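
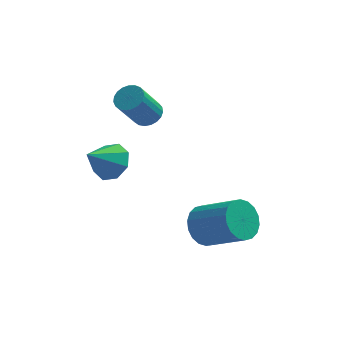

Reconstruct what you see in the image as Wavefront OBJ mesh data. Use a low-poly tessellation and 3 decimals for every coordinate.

v 2.912 -2.168 -2.239
v 3.284 -2.57 -3.027
v 4.78 -3.415 -1.889
v 4.408 -3.012 -1.101
v 3.484 -2.193 -3.009
v 4.98 -3.038 -1.872
v 3.571 -1.811 -2.839
v 5.066 -2.655 -1.702
v 3.527 -1.499 -2.55
v 5.022 -2.344 -1.413
v 3.361 -1.32 -2.2
v 4.857 -2.165 -1.062
v 3.107 -1.309 -1.857
v 4.602 -2.153 -0.719
v 2.814 -1.468 -1.589
v 4.309 -2.312 -0.452
v 2.54 -1.765 -1.451
v 4.036 -2.61 -0.313
v 2.34 -2.142 -1.468
v 3.836 -2.987 -0.331
v 2.254 -2.525 -1.638
v 3.749 -3.369 -0.501
v 2.298 -2.836 -1.927
v 3.793 -3.681 -0.79
v 2.463 -3.015 -2.278
v 3.959 -3.86 -1.14
v 2.718 -3.027 -2.621
v 4.213 -3.871 -1.483
v 3.011 -2.868 -2.888
v 4.506 -3.712 -1.751
v 0.512 1.871 1.408
v 0.952 2.224 1.788
v 0.248 1.482 3.292
v -0.192 1.129 2.912
v 0.732 2.401 1.772
v 0.028 1.659 3.277
v 0.475 2.487 1.694
v -0.23 1.745 3.199
v 0.223 2.466 1.566
v -0.481 1.724 3.071
v 0.022 2.342 1.41
v -0.683 1.6 2.915
v -0.094 2.137 1.255
v -0.799 1.395 2.76
v -0.106 1.886 1.125
v -0.811 1.144 2.63
v -0.011 1.632 1.045
v -0.715 0.89 2.55
v 0.175 1.42 1.027
v -0.53 0.678 2.532
v 0.419 1.285 1.075
v -0.286 0.543 2.58
v 0.679 1.252 1.18
v -0.025 0.51 2.685
v 0.911 1.326 1.325
v 0.206 0.584 2.83
v 1.073 1.494 1.484
v 0.368 0.752 2.989
v 1.139 1.728 1.63
v 0.434 0.985 3.135
v 1.096 1.986 1.737
v 0.391 1.243 3.242
v -0.7 -2.197 1.567
v -0.015 -2.199 2.151
v -1.56 -2.943 2.573
v -0.417 -1.644 2.219
v -0.985 -1.413 1.905
v -1.385 -1.64 1.393
v -1.384 -2.194 0.983
v -0.982 -2.749 0.915
v -0.415 -2.981 1.229
v -0.014 -2.753 1.741
f 2 1 5
f 2 5 3
f 3 5 6
f 3 6 4
f 5 1 7
f 5 7 6
f 6 7 8
f 6 8 4
f 7 1 9
f 7 9 8
f 8 9 10
f 8 10 4
f 9 1 11
f 9 11 10
f 10 11 12
f 10 12 4
f 11 1 13
f 11 13 12
f 12 13 14
f 12 14 4
f 13 1 15
f 13 15 14
f 14 15 16
f 14 16 4
f 15 1 17
f 15 17 16
f 16 17 18
f 16 18 4
f 17 1 19
f 17 19 18
f 18 19 20
f 18 20 4
f 19 1 21
f 19 21 20
f 20 21 22
f 20 22 4
f 21 1 23
f 21 23 22
f 22 23 24
f 22 24 4
f 23 1 25
f 23 25 24
f 24 25 26
f 24 26 4
f 25 1 27
f 25 27 26
f 26 27 28
f 26 28 4
f 27 1 29
f 27 29 28
f 28 29 30
f 28 30 4
f 29 1 2
f 29 2 30
f 30 2 3
f 30 3 4
f 32 31 35
f 32 35 33
f 33 35 36
f 33 36 34
f 35 31 37
f 35 37 36
f 36 37 38
f 36 38 34
f 37 31 39
f 37 39 38
f 38 39 40
f 38 40 34
f 39 31 41
f 39 41 40
f 40 41 42
f 40 42 34
f 41 31 43
f 41 43 42
f 42 43 44
f 42 44 34
f 43 31 45
f 43 45 44
f 44 45 46
f 44 46 34
f 45 31 47
f 45 47 46
f 46 47 48
f 46 48 34
f 47 31 49
f 47 49 48
f 48 49 50
f 48 50 34
f 49 31 51
f 49 51 50
f 50 51 52
f 50 52 34
f 51 31 53
f 51 53 52
f 52 53 54
f 52 54 34
f 53 31 55
f 53 55 54
f 54 55 56
f 54 56 34
f 55 31 57
f 55 57 56
f 56 57 58
f 56 58 34
f 57 31 59
f 57 59 58
f 58 59 60
f 58 60 34
f 59 31 61
f 59 61 60
f 60 61 62
f 60 62 34
f 61 31 32
f 61 32 62
f 62 32 33
f 62 33 34
f 64 63 66
f 64 66 65
f 66 63 67
f 66 67 65
f 67 63 68
f 67 68 65
f 68 63 69
f 68 69 65
f 69 63 70
f 69 70 65
f 70 63 71
f 70 71 65
f 71 63 72
f 71 72 65
f 72 63 64
f 72 64 65



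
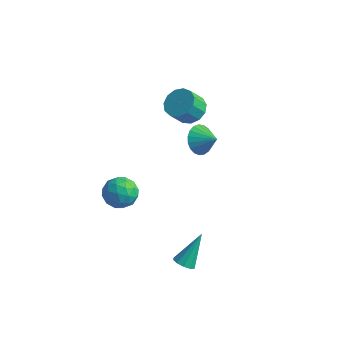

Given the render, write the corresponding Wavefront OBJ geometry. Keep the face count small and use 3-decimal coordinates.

v -2.494 0.261 -3.599
v -1.882 -0.349 -4.078
v -2.918 -0.931 -2.622
v -2.306 -1.541 -3.101
v -1.94 -0.808 -2.548
v -1.678 -0.071 -3.152
v -3.122 -1.209 -3.548
v -2.86 -0.472 -4.152
v -2.27 -1.258 -4.047
v -1.54 -1.01 -3.428
v -3.26 -0.27 -3.272
v -2.53 -0.022 -2.653
v -2.151 0.061 -3.925
v -2.649 -1.341 -2.775
v -2.434 -0.91 -2.45
v -2.074 -1.269 -2.732
v -2.031 0.224 -3.38
v -1.671 -0.135 -3.662
v -1.705 -0.405 -2.762
v -3.129 -1.145 -3.038
v -2.769 -1.504 -3.32
v -2.726 -0.011 -3.968
v -2.366 -0.37 -4.25
v -3.095 -0.875 -3.938
v -2.019 -0.832 -4.188
v -2.268 -1.533 -3.613
v -2.748 -1.337 -3.876
v -2.594 -0.904 -4.231
v -1.59 -0.687 -3.824
v -1.839 -1.387 -3.25
v -1.624 -0.957 -2.925
v -1.47 -0.523 -3.28
v -1.818 -1.221 -3.806
v -2.961 0.107 -3.45
v -3.21 -0.593 -2.876
v -3.33 -0.757 -3.42
v -3.176 -0.323 -3.775
v -2.532 0.253 -3.087
v -2.781 -0.448 -2.512
v -2.206 -0.376 -2.469
v -2.052 0.057 -2.824
v -2.982 -0.059 -2.894
v -1.161 3.783 0.681
v -0.293 3.759 0.915
v -0.57 3.073 1.873
v -1.439 3.097 1.639
v -0.492 4.163 1.147
v -0.769 3.477 2.105
v -0.904 4.447 1.231
v -1.181 3.761 2.189
v -1.397 4.52 1.141
v -1.674 3.834 2.098
v -1.816 4.359 0.904
v -2.093 3.673 1.862
v -2.027 4.015 0.597
v -2.304 3.329 1.555
v -1.963 3.597 0.316
v -2.24 2.912 1.274
v -1.645 3.239 0.152
v -1.922 2.553 1.109
v -1.173 3.053 0.155
v -1.45 2.367 1.113
v -0.697 3.099 0.326
v -0.975 2.413 1.283
v -0.369 3.362 0.609
v -0.646 2.676 1.567
v 3.293 -3.242 -3.429
v 3.558 -3.676 -3.13
v 3.507 -2.078 -1.931
v 3.815 -3.491 -3.311
v 3.872 -3.211 -3.537
v 3.708 -2.942 -3.722
v 3.386 -2.789 -3.795
v 3.028 -2.808 -3.729
v 2.771 -2.993 -3.548
v 2.714 -3.274 -3.322
v 2.877 -3.542 -3.137
v 3.2 -3.696 -3.064
v 1.672 0.42 2.438
v 2.044 0.869 1.792
v 2.628 0.44 3.002
v 1.914 1.133 2.002
v 1.743 1.274 2.288
v 1.559 1.267 2.6
v 1.395 1.114 2.883
v 1.279 0.841 3.09
v 1.231 0.495 3.184
v 1.259 0.136 3.149
v 1.358 -0.174 2.991
v 1.512 -0.381 2.738
v 1.694 -0.45 2.432
v 1.871 -0.368 2.128
v 2.015 -0.15 1.877
v 2.099 0.167 1.724
v 2.109 0.527 1.693
f 1 38 17
f 38 12 41
f 17 41 6
f 38 41 17
f 1 17 13
f 17 6 18
f 13 18 2
f 17 18 13
f 1 13 22
f 13 2 23
f 22 23 8
f 13 23 22
f 1 22 34
f 22 8 37
f 34 37 11
f 22 37 34
f 1 34 38
f 34 11 42
f 38 42 12
f 34 42 38
f 2 18 29
f 18 6 32
f 29 32 10
f 18 32 29
f 6 41 19
f 41 12 40
f 19 40 5
f 41 40 19
f 12 42 39
f 42 11 35
f 39 35 3
f 42 35 39
f 11 37 36
f 37 8 24
f 36 24 7
f 37 24 36
f 8 23 28
f 23 2 25
f 28 25 9
f 23 25 28
f 4 30 16
f 30 10 31
f 16 31 5
f 30 31 16
f 4 16 14
f 16 5 15
f 14 15 3
f 16 15 14
f 4 14 21
f 14 3 20
f 21 20 7
f 14 20 21
f 4 21 26
f 21 7 27
f 26 27 9
f 21 27 26
f 4 26 30
f 26 9 33
f 30 33 10
f 26 33 30
f 5 31 19
f 31 10 32
f 19 32 6
f 31 32 19
f 3 15 39
f 15 5 40
f 39 40 12
f 15 40 39
f 7 20 36
f 20 3 35
f 36 35 11
f 20 35 36
f 9 27 28
f 27 7 24
f 28 24 8
f 27 24 28
f 10 33 29
f 33 9 25
f 29 25 2
f 33 25 29
f 44 43 47
f 44 47 45
f 45 47 48
f 45 48 46
f 47 43 49
f 47 49 48
f 48 49 50
f 48 50 46
f 49 43 51
f 49 51 50
f 50 51 52
f 50 52 46
f 51 43 53
f 51 53 52
f 52 53 54
f 52 54 46
f 53 43 55
f 53 55 54
f 54 55 56
f 54 56 46
f 55 43 57
f 55 57 56
f 56 57 58
f 56 58 46
f 57 43 59
f 57 59 58
f 58 59 60
f 58 60 46
f 59 43 61
f 59 61 60
f 60 61 62
f 60 62 46
f 61 43 63
f 61 63 62
f 62 63 64
f 62 64 46
f 63 43 65
f 63 65 64
f 64 65 66
f 64 66 46
f 65 43 44
f 65 44 66
f 66 44 45
f 66 45 46
f 68 67 70
f 68 70 69
f 70 67 71
f 70 71 69
f 71 67 72
f 71 72 69
f 72 67 73
f 72 73 69
f 73 67 74
f 73 74 69
f 74 67 75
f 74 75 69
f 75 67 76
f 75 76 69
f 76 67 77
f 76 77 69
f 77 67 78
f 77 78 69
f 78 67 68
f 78 68 69
f 80 79 82
f 80 82 81
f 82 79 83
f 82 83 81
f 83 79 84
f 83 84 81
f 84 79 85
f 84 85 81
f 85 79 86
f 85 86 81
f 86 79 87
f 86 87 81
f 87 79 88
f 87 88 81
f 88 79 89
f 88 89 81
f 89 79 90
f 89 90 81
f 90 79 91
f 90 91 81
f 91 79 92
f 91 92 81
f 92 79 93
f 92 93 81
f 93 79 94
f 93 94 81
f 94 79 95
f 94 95 81
f 95 79 80
f 95 80 81



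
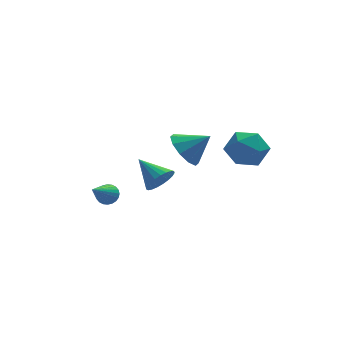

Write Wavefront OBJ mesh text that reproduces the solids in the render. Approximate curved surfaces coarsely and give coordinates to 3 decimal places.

v 0.998 -0.424 -0.588
v 1.623 0.004 -1.286
v 2.122 -0.636 0.288
v 1.412 0.466 -0.902
v 1.042 0.588 -0.399
v 0.656 0.323 0.033
v 0.4 -0.226 0.227
v 0.373 -0.851 0.111
v 0.585 -1.313 -0.273
v 0.954 -1.435 -0.777
v 1.341 -1.171 -1.208
v 1.596 -0.622 -1.403
v 2.312 -2.285 0.41
v 2.998 -1.521 0.065
v 3.662 -3.359 0.715
v 4.348 -2.595 0.37
v 3.81 -2.46 1.301
v 2.976 -1.796 1.112
v 3.684 -3.084 -0.332
v 2.85 -2.42 -0.521
v 3.846 -2.015 -0.394
v 3.924 -1.629 0.616
v 2.736 -3.251 0.164
v 2.814 -2.865 1.174
v -2.208 1.258 -4.145
v -1.802 1.357 -3.743
v -3.112 0.042 -2.935
v -1.953 1.518 -3.694
v -2.142 1.64 -3.713
v -2.342 1.703 -3.798
v -2.521 1.699 -3.936
v -2.653 1.628 -4.106
v -2.717 1.501 -4.282
v -2.703 1.337 -4.437
v -2.614 1.16 -4.547
v -2.463 0.999 -4.597
v -2.274 0.877 -4.577
v -2.074 0.814 -4.492
v -1.895 0.818 -4.354
v -1.763 0.889 -4.185
v -1.699 1.016 -4.009
v -1.713 1.18 -3.854
v 0.26 1.308 -3.567
v 0.981 1.625 -3.339
v -0.52 2.512 -2.773
v 0.925 1.784 -3.635
v 0.753 1.86 -3.92
v 0.496 1.842 -4.144
v 0.199 1.73 -4.268
v -0.088 1.546 -4.27
v -0.315 1.321 -4.152
v -0.442 1.093 -3.932
v -0.448 0.903 -3.649
v -0.331 0.783 -3.352
v -0.112 0.753 -3.093
v 0.171 0.82 -2.915
v 0.47 0.97 -2.85
v 0.732 1.18 -2.909
v 0.913 1.411 -3.082
f 2 1 4
f 2 4 3
f 4 1 5
f 4 5 3
f 5 1 6
f 5 6 3
f 6 1 7
f 6 7 3
f 7 1 8
f 7 8 3
f 8 1 9
f 8 9 3
f 9 1 10
f 9 10 3
f 10 1 11
f 10 11 3
f 11 1 12
f 11 12 3
f 12 1 2
f 12 2 3
f 13 24 18
f 13 18 14
f 13 14 20
f 13 20 23
f 13 23 24
f 14 18 22
f 18 24 17
f 24 23 15
f 23 20 19
f 20 14 21
f 16 22 17
f 16 17 15
f 16 15 19
f 16 19 21
f 16 21 22
f 17 22 18
f 15 17 24
f 19 15 23
f 21 19 20
f 22 21 14
f 26 25 28
f 26 28 27
f 28 25 29
f 28 29 27
f 29 25 30
f 29 30 27
f 30 25 31
f 30 31 27
f 31 25 32
f 31 32 27
f 32 25 33
f 32 33 27
f 33 25 34
f 33 34 27
f 34 25 35
f 34 35 27
f 35 25 36
f 35 36 27
f 36 25 37
f 36 37 27
f 37 25 38
f 37 38 27
f 38 25 39
f 38 39 27
f 39 25 40
f 39 40 27
f 40 25 41
f 40 41 27
f 41 25 42
f 41 42 27
f 42 25 26
f 42 26 27
f 44 43 46
f 44 46 45
f 46 43 47
f 46 47 45
f 47 43 48
f 47 48 45
f 48 43 49
f 48 49 45
f 49 43 50
f 49 50 45
f 50 43 51
f 50 51 45
f 51 43 52
f 51 52 45
f 52 43 53
f 52 53 45
f 53 43 54
f 53 54 45
f 54 43 55
f 54 55 45
f 55 43 56
f 55 56 45
f 56 43 57
f 56 57 45
f 57 43 58
f 57 58 45
f 58 43 59
f 58 59 45
f 59 43 44
f 59 44 45



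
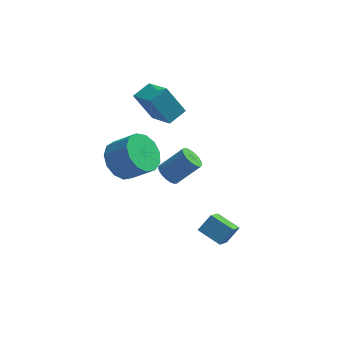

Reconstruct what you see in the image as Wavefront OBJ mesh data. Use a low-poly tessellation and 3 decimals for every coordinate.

v -2.592 -2.072 2.697
v -1.89 -1.951 1.925
v -0.846 -2.228 2.832
v -1.548 -2.348 3.603
v -1.961 -1.418 2.17
v -0.918 -1.694 3.077
v -2.233 -1.092 2.582
v -1.19 -1.368 3.489
v -2.619 -1.077 3.031
v -1.575 -1.353 3.938
v -2.996 -1.378 3.373
v -1.952 -1.654 4.28
v -3.245 -1.899 3.5
v -2.201 -2.176 4.407
v -3.286 -2.476 3.373
v -2.243 -2.752 4.28
v -3.107 -2.924 3.03
v -2.064 -3.2 3.937
v -2.765 -3.101 2.582
v -1.721 -3.377 3.489
v -2.367 -2.952 2.17
v -1.323 -3.228 3.077
v -2.041 -2.523 1.925
v -0.997 -2.8 2.832
v -2.527 1.777 3.994
v -1.599 0.625 4.654
v -1.879 2.498 4.343
v -0.951 1.346 5.002
v -1.649 1.674 2.578
v -0.721 0.522 3.237
v -1.001 2.395 2.926
v -0.073 1.243 3.586
v -0.379 -3.354 3.079
v 0.026 -3.665 2.764
v 1.044 -3.376 3.785
v 0.639 -3.066 4.101
v 0.054 -3.435 2.671
v 1.071 -3.146 3.692
v 0.006 -3.191 2.649
v 1.024 -2.902 3.671
v -0.107 -2.975 2.702
v 0.91 -2.686 3.723
v -0.268 -2.825 2.82
v 0.749 -2.536 3.841
v -0.448 -2.766 2.982
v 0.569 -2.478 4.003
v -0.616 -2.81 3.162
v 0.401 -2.521 4.183
v -0.743 -2.947 3.327
v 0.274 -2.658 4.348
v -0.807 -3.155 3.449
v 0.211 -2.866 4.471
v -0.797 -3.397 3.508
v 0.221 -3.108 4.529
v -0.714 -3.632 3.492
v 0.303 -3.343 4.513
v -0.574 -3.819 3.405
v 0.444 -3.53 4.426
v -0.4 -3.926 3.262
v 0.618 -3.637 4.283
v -0.222 -3.934 3.087
v 0.795 -3.645 4.108
v -0.071 -3.841 2.911
v 0.946 -3.552 3.932
v 2.143 -2.324 -2.506
v 1.952 -3.858 -1.191
v 1.118 -1.812 -2.057
v 0.928 -3.346 -0.742
v 2.672 -1.834 -1.858
v 2.482 -3.368 -0.543
v 1.648 -1.322 -1.409
v 1.457 -2.856 -0.094
f 2 1 5
f 2 5 3
f 3 5 6
f 3 6 4
f 5 1 7
f 5 7 6
f 6 7 8
f 6 8 4
f 7 1 9
f 7 9 8
f 8 9 10
f 8 10 4
f 9 1 11
f 9 11 10
f 10 11 12
f 10 12 4
f 11 1 13
f 11 13 12
f 12 13 14
f 12 14 4
f 13 1 15
f 13 15 14
f 14 15 16
f 14 16 4
f 15 1 17
f 15 17 16
f 16 17 18
f 16 18 4
f 17 1 19
f 17 19 18
f 18 19 20
f 18 20 4
f 19 1 21
f 19 21 20
f 20 21 22
f 20 22 4
f 21 1 23
f 21 23 22
f 22 23 24
f 22 24 4
f 23 1 2
f 23 2 24
f 24 2 3
f 24 3 4
f 26 28 25
f 29 26 25
f 25 28 27
f 27 29 25
f 26 32 28
f 30 26 29
f 30 32 26
f 28 32 27
f 31 29 27
f 27 32 31
f 31 30 29
f 32 30 31
f 34 33 37
f 34 37 35
f 35 37 38
f 35 38 36
f 37 33 39
f 37 39 38
f 38 39 40
f 38 40 36
f 39 33 41
f 39 41 40
f 40 41 42
f 40 42 36
f 41 33 43
f 41 43 42
f 42 43 44
f 42 44 36
f 43 33 45
f 43 45 44
f 44 45 46
f 44 46 36
f 45 33 47
f 45 47 46
f 46 47 48
f 46 48 36
f 47 33 49
f 47 49 48
f 48 49 50
f 48 50 36
f 49 33 51
f 49 51 50
f 50 51 52
f 50 52 36
f 51 33 53
f 51 53 52
f 52 53 54
f 52 54 36
f 53 33 55
f 53 55 54
f 54 55 56
f 54 56 36
f 55 33 57
f 55 57 56
f 56 57 58
f 56 58 36
f 57 33 59
f 57 59 58
f 58 59 60
f 58 60 36
f 59 33 61
f 59 61 60
f 60 61 62
f 60 62 36
f 61 33 63
f 61 63 62
f 62 63 64
f 62 64 36
f 63 33 34
f 63 34 64
f 64 34 35
f 64 35 36
f 66 68 65
f 69 66 65
f 65 68 67
f 67 69 65
f 66 72 68
f 70 66 69
f 70 72 66
f 68 72 67
f 71 69 67
f 67 72 71
f 71 70 69
f 72 70 71



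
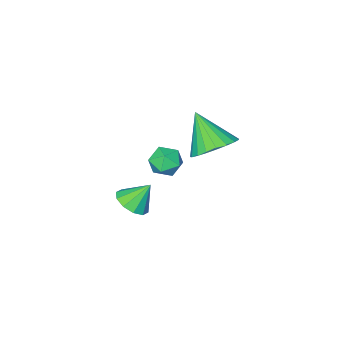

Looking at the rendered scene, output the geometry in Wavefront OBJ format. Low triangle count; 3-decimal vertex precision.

v 1.692 -0.718 -0.113
v 2.247 -0.712 0.417
v 1.113 -1.628 0.503
v 1.668 -1.622 1.033
v 1.185 -1.029 0.977
v 1.542 -0.466 0.597
v 1.818 -1.874 0.323
v 2.175 -1.311 -0.057
v 2.325 -1.427 0.686
v 1.934 -0.904 1.091
v 1.426 -1.436 -0.171
v 1.035 -0.913 0.234
v 0.678 0.599 1.915
v 1.46 1.098 2.337
v 0.702 -0.599 3.285
v 1.127 1.292 2.513
v 0.715 1.367 2.586
v 0.297 1.308 2.542
v -0.055 1.127 2.39
v -0.28 0.854 2.156
v -0.34 0.538 1.88
v -0.224 0.232 1.61
v 0.048 -0.011 1.393
v 0.429 -0.148 1.266
v 0.853 -0.156 1.252
v 1.246 -0.033 1.352
v 1.541 0.198 1.549
v 1.687 0.5 1.81
v 1.659 0.818 2.089
v 2.271 -2.612 -2.744
v 2.649 -3.175 -2.301
v 1.629 -2.248 -1.736
v 2.92 -2.754 -2.28
v 2.943 -2.279 -2.437
v 2.709 -1.931 -2.711
v 2.308 -1.843 -2.998
v 1.893 -2.049 -3.188
v 1.623 -2.469 -3.209
v 1.6 -2.944 -3.052
v 1.833 -3.292 -2.778
v 2.234 -3.38 -2.491
f 1 12 6
f 1 6 2
f 1 2 8
f 1 8 11
f 1 11 12
f 2 6 10
f 6 12 5
f 12 11 3
f 11 8 7
f 8 2 9
f 4 10 5
f 4 5 3
f 4 3 7
f 4 7 9
f 4 9 10
f 5 10 6
f 3 5 12
f 7 3 11
f 9 7 8
f 10 9 2
f 14 13 16
f 14 16 15
f 16 13 17
f 16 17 15
f 17 13 18
f 17 18 15
f 18 13 19
f 18 19 15
f 19 13 20
f 19 20 15
f 20 13 21
f 20 21 15
f 21 13 22
f 21 22 15
f 22 13 23
f 22 23 15
f 23 13 24
f 23 24 15
f 24 13 25
f 24 25 15
f 25 13 26
f 25 26 15
f 26 13 27
f 26 27 15
f 27 13 28
f 27 28 15
f 28 13 29
f 28 29 15
f 29 13 14
f 29 14 15
f 31 30 33
f 31 33 32
f 33 30 34
f 33 34 32
f 34 30 35
f 34 35 32
f 35 30 36
f 35 36 32
f 36 30 37
f 36 37 32
f 37 30 38
f 37 38 32
f 38 30 39
f 38 39 32
f 39 30 40
f 39 40 32
f 40 30 41
f 40 41 32
f 41 30 31
f 41 31 32



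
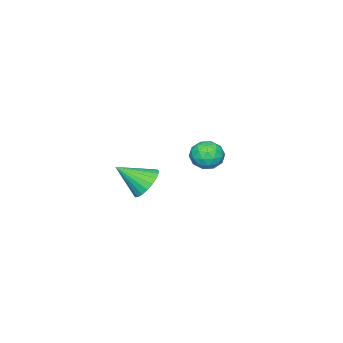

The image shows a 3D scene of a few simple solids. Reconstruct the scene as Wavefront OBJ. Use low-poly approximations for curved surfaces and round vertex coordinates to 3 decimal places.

v 2.3 -0.588 1.432
v 3.019 -0.277 1.268
v 2.94 -1.592 2.328
v 2.926 -0.1 1.533
v 2.725 -0.006 1.781
v 2.45 -0.014 1.969
v 2.15 -0.12 2.063
v 1.875 -0.308 2.049
v 1.674 -0.544 1.928
v 1.582 -0.787 1.721
v 1.613 -0.996 1.464
v 1.764 -1.135 1.202
v 2.007 -1.179 0.979
v 2.301 -1.12 0.835
v 2.595 -0.97 0.794
v 2.838 -0.754 0.863
v 2.988 -0.509 1.031
v -3.476 -0.793 0.025
v -2.744 -0.545 0.186
v -3.216 -1.915 0.574
v -2.484 -1.667 0.735
v -3.1 -1.349 1.111
v -3.261 -0.655 0.771
v -2.699 -1.805 -0.011
v -2.86 -1.111 -0.351
v -2.265 -1.17 0.163
v -2.512 -0.888 0.857
v -3.448 -1.572 -0.097
v -3.695 -1.29 0.597
v -3.133 -0.57 0.057
v -2.827 -1.89 0.703
v -3.189 -1.702 0.924
v -2.759 -1.557 1.018
v -3.436 -0.635 0.402
v -3.007 -0.489 0.496
v -3.216 -0.962 1.04
v -2.953 -1.971 0.264
v -2.524 -1.825 0.358
v -3.201 -0.903 -0.258
v -2.771 -0.758 -0.164
v -2.744 -1.498 -0.28
v -2.421 -0.792 0.138
v -2.268 -1.452 0.461
v -2.394 -1.533 0.022
v -2.489 -1.125 -0.177
v -2.567 -0.627 0.546
v -2.414 -1.286 0.869
v -2.776 -1.099 1.09
v -2.87 -0.691 0.89
v -2.285 -0.994 0.533
v -3.546 -1.174 -0.109
v -3.393 -1.833 0.214
v -3.09 -1.769 -0.13
v -3.184 -1.361 -0.33
v -3.692 -1.008 0.299
v -3.539 -1.668 0.622
v -3.471 -1.335 0.937
v -3.566 -0.927 0.738
v -3.675 -1.466 0.227
f 2 1 4
f 2 4 3
f 4 1 5
f 4 5 3
f 5 1 6
f 5 6 3
f 6 1 7
f 6 7 3
f 7 1 8
f 7 8 3
f 8 1 9
f 8 9 3
f 9 1 10
f 9 10 3
f 10 1 11
f 10 11 3
f 11 1 12
f 11 12 3
f 12 1 13
f 12 13 3
f 13 1 14
f 13 14 3
f 14 1 15
f 14 15 3
f 15 1 16
f 15 16 3
f 16 1 17
f 16 17 3
f 17 1 2
f 17 2 3
f 18 55 34
f 55 29 58
f 34 58 23
f 55 58 34
f 18 34 30
f 34 23 35
f 30 35 19
f 34 35 30
f 18 30 39
f 30 19 40
f 39 40 25
f 30 40 39
f 18 39 51
f 39 25 54
f 51 54 28
f 39 54 51
f 18 51 55
f 51 28 59
f 55 59 29
f 51 59 55
f 19 35 46
f 35 23 49
f 46 49 27
f 35 49 46
f 23 58 36
f 58 29 57
f 36 57 22
f 58 57 36
f 29 59 56
f 59 28 52
f 56 52 20
f 59 52 56
f 28 54 53
f 54 25 41
f 53 41 24
f 54 41 53
f 25 40 45
f 40 19 42
f 45 42 26
f 40 42 45
f 21 47 33
f 47 27 48
f 33 48 22
f 47 48 33
f 21 33 31
f 33 22 32
f 31 32 20
f 33 32 31
f 21 31 38
f 31 20 37
f 38 37 24
f 31 37 38
f 21 38 43
f 38 24 44
f 43 44 26
f 38 44 43
f 21 43 47
f 43 26 50
f 47 50 27
f 43 50 47
f 22 48 36
f 48 27 49
f 36 49 23
f 48 49 36
f 20 32 56
f 32 22 57
f 56 57 29
f 32 57 56
f 24 37 53
f 37 20 52
f 53 52 28
f 37 52 53
f 26 44 45
f 44 24 41
f 45 41 25
f 44 41 45
f 27 50 46
f 50 26 42
f 46 42 19
f 50 42 46



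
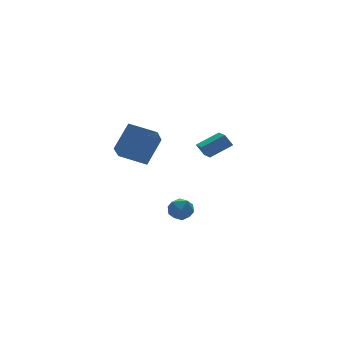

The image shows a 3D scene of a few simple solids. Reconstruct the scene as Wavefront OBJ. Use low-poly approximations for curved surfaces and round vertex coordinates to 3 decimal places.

v 0.266 2.039 -2.225
v 1.028 2.497 -2.327
v 0.532 1.323 -3.453
v 1.294 1.781 -3.555
v 1.217 1.181 -2.897
v 1.053 1.623 -2.138
v 0.507 2.197 -3.642
v 0.343 2.639 -2.883
v 1.176 2.594 -3.203
v 1.615 1.966 -2.742
v -0.055 1.854 -3.038
v 0.384 1.226 -2.577
v 2.737 2.898 1.249
v 4.16 2.685 2.014
v 3.142 4.225 0.863
v 4.566 4.012 1.628
v 3.094 2.568 0.492
v 4.518 2.355 1.257
v 3.5 3.895 0.106
v 4.923 3.682 0.871
v -3.659 1.059 2.726
v -4.493 0.01 3.867
v -2.44 1.625 4.139
v -3.274 0.576 5.28
v -2.586 -0.236 2.32
v -3.42 -1.285 3.461
v -1.367 0.33 3.733
v -2.201 -0.719 4.874
f 1 12 6
f 1 6 2
f 1 2 8
f 1 8 11
f 1 11 12
f 2 6 10
f 6 12 5
f 12 11 3
f 11 8 7
f 8 2 9
f 4 10 5
f 4 5 3
f 4 3 7
f 4 7 9
f 4 9 10
f 5 10 6
f 3 5 12
f 7 3 11
f 9 7 8
f 10 9 2
f 14 16 13
f 17 14 13
f 13 16 15
f 15 17 13
f 14 20 16
f 18 14 17
f 18 20 14
f 16 20 15
f 19 17 15
f 15 20 19
f 19 18 17
f 20 18 19
f 22 24 21
f 25 22 21
f 21 24 23
f 23 25 21
f 22 28 24
f 26 22 25
f 26 28 22
f 24 28 23
f 27 25 23
f 23 28 27
f 27 26 25
f 28 26 27



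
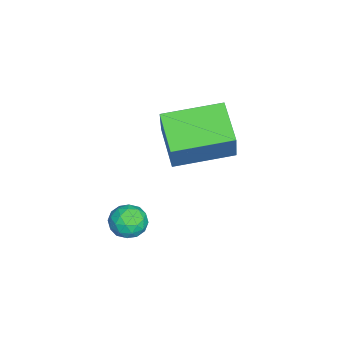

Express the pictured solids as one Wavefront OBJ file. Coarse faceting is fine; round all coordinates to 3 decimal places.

v 2.137 -3.678 -0.669
v 2.496 -3.109 -0.677
v 2.904 -4.171 -1.263
v 3.263 -3.602 -1.271
v 3.191 -3.947 -0.698
v 2.717 -3.642 -0.33
v 2.683 -3.638 -1.61
v 2.209 -3.333 -1.242
v 2.834 -3.084 -1.258
v 3.148 -3.275 -0.695
v 2.252 -4.005 -1.245
v 2.566 -4.196 -0.682
v 2.249 -3.35 -0.62
v 3.151 -3.93 -1.32
v 3.109 -4.132 -0.982
v 3.32 -3.798 -0.987
v 2.379 -3.663 -0.417
v 2.59 -3.329 -0.422
v 2.999 -3.821 -0.434
v 2.81 -3.951 -1.518
v 3.021 -3.617 -1.523
v 2.08 -3.482 -0.953
v 2.291 -3.148 -0.958
v 2.401 -3.459 -1.506
v 2.659 -3.001 -0.967
v 3.11 -3.291 -1.317
v 2.768 -3.312 -1.516
v 2.49 -3.133 -1.299
v 2.844 -3.113 -0.636
v 3.294 -3.403 -0.985
v 3.252 -3.606 -0.648
v 2.974 -3.427 -0.432
v 3.042 -3.099 -0.978
v 2.106 -3.877 -0.955
v 2.556 -4.167 -1.304
v 2.426 -3.853 -1.508
v 2.148 -3.674 -1.292
v 2.29 -3.989 -0.623
v 2.741 -4.279 -0.973
v 2.91 -4.147 -0.641
v 2.632 -3.968 -0.424
v 2.358 -4.181 -0.962
v -1.314 -3.248 0.237
v -0.672 -3.188 1.57
v -2.031 -1.248 0.493
v -1.39 -1.188 1.825
v 0.05 -2.672 -0.445
v 0.691 -2.612 0.887
v -0.668 -0.672 -0.19
v -0.026 -0.612 1.143
f 1 38 17
f 38 12 41
f 17 41 6
f 38 41 17
f 1 17 13
f 17 6 18
f 13 18 2
f 17 18 13
f 1 13 22
f 13 2 23
f 22 23 8
f 13 23 22
f 1 22 34
f 22 8 37
f 34 37 11
f 22 37 34
f 1 34 38
f 34 11 42
f 38 42 12
f 34 42 38
f 2 18 29
f 18 6 32
f 29 32 10
f 18 32 29
f 6 41 19
f 41 12 40
f 19 40 5
f 41 40 19
f 12 42 39
f 42 11 35
f 39 35 3
f 42 35 39
f 11 37 36
f 37 8 24
f 36 24 7
f 37 24 36
f 8 23 28
f 23 2 25
f 28 25 9
f 23 25 28
f 4 30 16
f 30 10 31
f 16 31 5
f 30 31 16
f 4 16 14
f 16 5 15
f 14 15 3
f 16 15 14
f 4 14 21
f 14 3 20
f 21 20 7
f 14 20 21
f 4 21 26
f 21 7 27
f 26 27 9
f 21 27 26
f 4 26 30
f 26 9 33
f 30 33 10
f 26 33 30
f 5 31 19
f 31 10 32
f 19 32 6
f 31 32 19
f 3 15 39
f 15 5 40
f 39 40 12
f 15 40 39
f 7 20 36
f 20 3 35
f 36 35 11
f 20 35 36
f 9 27 28
f 27 7 24
f 28 24 8
f 27 24 28
f 10 33 29
f 33 9 25
f 29 25 2
f 33 25 29
f 44 46 43
f 47 44 43
f 43 46 45
f 45 47 43
f 44 50 46
f 48 44 47
f 48 50 44
f 46 50 45
f 49 47 45
f 45 50 49
f 49 48 47
f 50 48 49



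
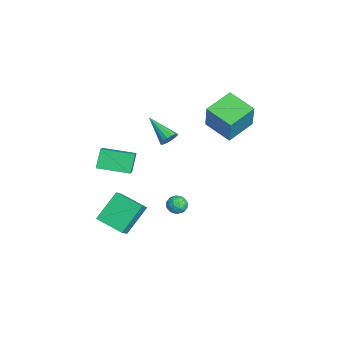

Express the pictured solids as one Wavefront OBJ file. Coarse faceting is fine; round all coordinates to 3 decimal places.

v 0.266 -3.796 -2.647
v 1.08 -4.167 -1.847
v -0.568 -2.592 -1.241
v 0.245 -2.963 -0.441
v 1.315 -2.517 -3.119
v 2.128 -2.888 -2.319
v 0.48 -1.313 -1.713
v 1.294 -1.684 -0.913
v -2.799 2.394 2.461
v -2.036 2.327 4.287
v -3.846 3.863 2.953
v -3.083 3.796 4.779
v -1.457 3.524 1.941
v -0.694 3.457 3.767
v -2.504 4.993 2.433
v -1.741 4.926 4.259
v 1.957 0.258 -0.372
v 2.376 0.655 -0.117
v 2.484 -0.535 -0.003
v 2.903 -0.138 0.252
v 2.316 -0.169 0.483
v 1.991 0.321 0.255
v 2.869 -0.201 -0.375
v 2.544 0.289 -0.603
v 2.94 0.371 -0.119
v 2.598 0.391 0.411
v 2.262 -0.271 -0.531
v 1.92 -0.251 -0.001
v 2.121 0.526 -0.277
v 2.739 -0.406 0.157
v 2.395 -0.424 0.293
v 2.641 -0.191 0.442
v 1.894 0.33 -0.058
v 2.141 0.563 0.092
v 2.105 0.079 0.444
v 2.719 -0.443 -0.212
v 2.966 -0.21 -0.062
v 2.219 0.311 -0.562
v 2.465 0.544 -0.413
v 2.755 0.041 -0.564
v 2.698 0.592 -0.128
v 3.007 0.126 0.089
v 2.988 0.089 -0.28
v 2.796 0.377 -0.414
v 2.497 0.604 0.184
v 2.807 0.138 0.4
v 2.462 0.12 0.536
v 2.271 0.408 0.402
v 2.829 0.437 0.182
v 2.053 -0.018 -0.52
v 2.363 -0.484 -0.304
v 2.589 -0.288 -0.522
v 2.398 0 -0.656
v 1.853 -0.006 -0.209
v 2.162 -0.472 0.008
v 2.064 -0.257 0.294
v 1.872 0.031 0.16
v 2.031 -0.317 -0.302
v -0.494 0.055 3.113
v -0.1 -0.105 3.507
v -1.806 -0.875 4.047
v -0.211 0.155 3.609
v -0.398 0.388 3.578
v -0.611 0.531 3.423
v -0.792 0.547 3.184
v -0.894 0.431 2.926
v -0.888 0.215 2.718
v -0.777 -0.045 2.616
v -0.59 -0.278 2.647
v -0.377 -0.421 2.803
v -0.195 -0.437 3.042
v -0.094 -0.321 3.3
v -3.75 -3.285 0.323
v -2.152 -3.549 1.445
v -3.251 -1.431 0.048
v -1.653 -1.695 1.17
v -3.067 -3.625 -0.73
v -1.469 -3.889 0.392
v -2.568 -1.771 -1.005
v -0.97 -2.035 0.117
f 2 4 1
f 5 2 1
f 1 4 3
f 3 5 1
f 2 8 4
f 6 2 5
f 6 8 2
f 4 8 3
f 7 5 3
f 3 8 7
f 7 6 5
f 8 6 7
f 10 12 9
f 13 10 9
f 9 12 11
f 11 13 9
f 10 16 12
f 14 10 13
f 14 16 10
f 12 16 11
f 15 13 11
f 11 16 15
f 15 14 13
f 16 14 15
f 17 54 33
f 54 28 57
f 33 57 22
f 54 57 33
f 17 33 29
f 33 22 34
f 29 34 18
f 33 34 29
f 17 29 38
f 29 18 39
f 38 39 24
f 29 39 38
f 17 38 50
f 38 24 53
f 50 53 27
f 38 53 50
f 17 50 54
f 50 27 58
f 54 58 28
f 50 58 54
f 18 34 45
f 34 22 48
f 45 48 26
f 34 48 45
f 22 57 35
f 57 28 56
f 35 56 21
f 57 56 35
f 28 58 55
f 58 27 51
f 55 51 19
f 58 51 55
f 27 53 52
f 53 24 40
f 52 40 23
f 53 40 52
f 24 39 44
f 39 18 41
f 44 41 25
f 39 41 44
f 20 46 32
f 46 26 47
f 32 47 21
f 46 47 32
f 20 32 30
f 32 21 31
f 30 31 19
f 32 31 30
f 20 30 37
f 30 19 36
f 37 36 23
f 30 36 37
f 20 37 42
f 37 23 43
f 42 43 25
f 37 43 42
f 20 42 46
f 42 25 49
f 46 49 26
f 42 49 46
f 21 47 35
f 47 26 48
f 35 48 22
f 47 48 35
f 19 31 55
f 31 21 56
f 55 56 28
f 31 56 55
f 23 36 52
f 36 19 51
f 52 51 27
f 36 51 52
f 25 43 44
f 43 23 40
f 44 40 24
f 43 40 44
f 26 49 45
f 49 25 41
f 45 41 18
f 49 41 45
f 60 59 62
f 60 62 61
f 62 59 63
f 62 63 61
f 63 59 64
f 63 64 61
f 64 59 65
f 64 65 61
f 65 59 66
f 65 66 61
f 66 59 67
f 66 67 61
f 67 59 68
f 67 68 61
f 68 59 69
f 68 69 61
f 69 59 70
f 69 70 61
f 70 59 71
f 70 71 61
f 71 59 72
f 71 72 61
f 72 59 60
f 72 60 61
f 74 76 73
f 77 74 73
f 73 76 75
f 75 77 73
f 74 80 76
f 78 74 77
f 78 80 74
f 76 80 75
f 79 77 75
f 75 80 79
f 79 78 77
f 80 78 79



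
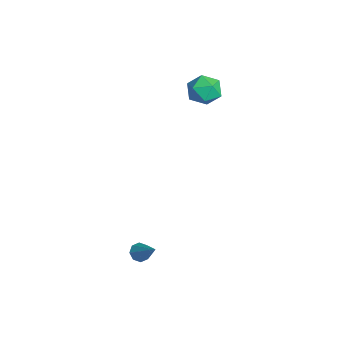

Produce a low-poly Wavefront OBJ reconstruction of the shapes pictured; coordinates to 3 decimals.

v -3.226 0.873 4.651
v -2.911 0.409 3.824
v -4.749 0.791 4.116
v -4.434 0.327 3.289
v -4.391 -0.14 4.172
v -3.45 -0.089 4.502
v -4.21 1.289 3.438
v -3.269 1.34 3.768
v -3.519 0.666 3.075
v -3.631 -0.217 3.528
v -4.029 1.417 4.412
v -4.141 0.534 4.865
v 2.316 -4.038 -2.656
v 2.722 -4.089 -3.038
v 3.444 -3.522 -1.524
v 2.545 -3.699 -3.039
v 2.233 -3.508 -2.816
v 1.97 -3.627 -2.499
v 1.909 -3.987 -2.275
v 2.087 -4.377 -2.274
v 2.399 -4.568 -2.497
v 2.662 -4.449 -2.814
f 1 12 6
f 1 6 2
f 1 2 8
f 1 8 11
f 1 11 12
f 2 6 10
f 6 12 5
f 12 11 3
f 11 8 7
f 8 2 9
f 4 10 5
f 4 5 3
f 4 3 7
f 4 7 9
f 4 9 10
f 5 10 6
f 3 5 12
f 7 3 11
f 9 7 8
f 10 9 2
f 14 13 16
f 14 16 15
f 16 13 17
f 16 17 15
f 17 13 18
f 17 18 15
f 18 13 19
f 18 19 15
f 19 13 20
f 19 20 15
f 20 13 21
f 20 21 15
f 21 13 22
f 21 22 15
f 22 13 14
f 22 14 15



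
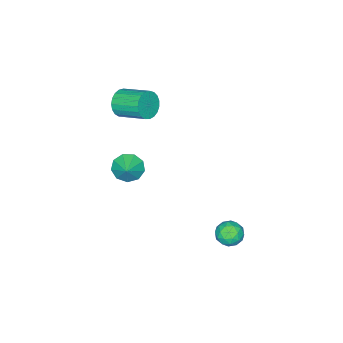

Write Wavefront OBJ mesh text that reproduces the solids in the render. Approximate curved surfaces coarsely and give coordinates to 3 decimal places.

v 2.177 -4.066 3.593
v 2.49 -3.726 2.82
v 2.295 -2.014 3.495
v 1.983 -2.354 4.267
v 2.122 -3.742 2.755
v 1.927 -2.03 3.43
v 1.763 -3.814 2.834
v 1.568 -2.102 3.509
v 1.476 -3.93 3.045
v 1.281 -2.218 3.72
v 1.311 -4.069 3.35
v 1.116 -2.357 4.025
v 1.295 -4.208 3.698
v 1.1 -2.496 4.372
v 1.432 -4.322 4.027
v 1.237 -2.61 4.701
v 1.698 -4.392 4.281
v 1.503 -2.68 4.956
v 2.046 -4.405 4.416
v 1.851 -2.694 5.091
v 2.418 -4.36 4.408
v 2.223 -2.649 5.083
v 2.748 -4.264 4.26
v 2.553 -2.553 4.935
v 2.979 -4.134 3.996
v 2.784 -2.422 4.671
v 3.072 -3.992 3.663
v 2.877 -2.28 4.338
v 3.01 -3.862 3.317
v 2.815 -2.151 3.992
v 2.804 -3.768 3.019
v 2.609 -2.057 3.694
v 1.791 3.924 -2.829
v 2.409 4.485 -2.937
v 2.711 2.975 -2.503
v 3.329 3.536 -2.611
v 2.796 3.616 -1.964
v 2.228 4.202 -2.166
v 2.892 3.258 -3.274
v 2.324 3.844 -3.476
v 3.089 4.074 -3.212
v 3.03 4.295 -2.403
v 2.09 3.165 -3.037
v 2.031 3.386 -2.228
v 2.019 4.288 -2.912
v 3.101 3.172 -2.528
v 2.788 3.219 -2.148
v 3.151 3.549 -2.212
v 1.913 4.121 -2.458
v 2.276 4.451 -2.522
v 2.504 3.94 -1.95
v 2.844 3.009 -2.918
v 3.207 3.339 -2.982
v 1.969 3.911 -3.228
v 2.332 4.241 -3.292
v 2.616 3.52 -3.49
v 2.782 4.376 -3.137
v 3.323 3.818 -2.945
v 3.066 3.655 -3.335
v 2.732 3.999 -3.454
v 2.747 4.506 -2.661
v 3.288 3.948 -2.47
v 2.975 3.995 -2.089
v 2.641 4.339 -2.208
v 3.147 4.264 -2.823
v 1.832 3.512 -2.97
v 2.373 2.954 -2.779
v 2.479 3.121 -3.232
v 2.145 3.465 -3.351
v 1.797 3.642 -2.495
v 2.338 3.084 -2.303
v 2.388 3.461 -1.986
v 2.054 3.805 -2.105
v 1.973 3.196 -2.617
v 3.293 -2.743 -0.537
v 3.964 -2.987 -1.132
v 4.067 -2.157 0.097
v 3.699 -2.439 -1.316
v 3.244 -2.033 -1.135
v 2.811 -1.96 -0.674
v 2.604 -2.253 -0.149
v 2.719 -2.776 0.195
v 3.103 -3.284 0.196
v 3.575 -3.538 -0.145
v 3.915 -3.421 -0.67
f 2 1 5
f 2 5 3
f 3 5 6
f 3 6 4
f 5 1 7
f 5 7 6
f 6 7 8
f 6 8 4
f 7 1 9
f 7 9 8
f 8 9 10
f 8 10 4
f 9 1 11
f 9 11 10
f 10 11 12
f 10 12 4
f 11 1 13
f 11 13 12
f 12 13 14
f 12 14 4
f 13 1 15
f 13 15 14
f 14 15 16
f 14 16 4
f 15 1 17
f 15 17 16
f 16 17 18
f 16 18 4
f 17 1 19
f 17 19 18
f 18 19 20
f 18 20 4
f 19 1 21
f 19 21 20
f 20 21 22
f 20 22 4
f 21 1 23
f 21 23 22
f 22 23 24
f 22 24 4
f 23 1 25
f 23 25 24
f 24 25 26
f 24 26 4
f 25 1 27
f 25 27 26
f 26 27 28
f 26 28 4
f 27 1 29
f 27 29 28
f 28 29 30
f 28 30 4
f 29 1 31
f 29 31 30
f 30 31 32
f 30 32 4
f 31 1 2
f 31 2 32
f 32 2 3
f 32 3 4
f 33 70 49
f 70 44 73
f 49 73 38
f 70 73 49
f 33 49 45
f 49 38 50
f 45 50 34
f 49 50 45
f 33 45 54
f 45 34 55
f 54 55 40
f 45 55 54
f 33 54 66
f 54 40 69
f 66 69 43
f 54 69 66
f 33 66 70
f 66 43 74
f 70 74 44
f 66 74 70
f 34 50 61
f 50 38 64
f 61 64 42
f 50 64 61
f 38 73 51
f 73 44 72
f 51 72 37
f 73 72 51
f 44 74 71
f 74 43 67
f 71 67 35
f 74 67 71
f 43 69 68
f 69 40 56
f 68 56 39
f 69 56 68
f 40 55 60
f 55 34 57
f 60 57 41
f 55 57 60
f 36 62 48
f 62 42 63
f 48 63 37
f 62 63 48
f 36 48 46
f 48 37 47
f 46 47 35
f 48 47 46
f 36 46 53
f 46 35 52
f 53 52 39
f 46 52 53
f 36 53 58
f 53 39 59
f 58 59 41
f 53 59 58
f 36 58 62
f 58 41 65
f 62 65 42
f 58 65 62
f 37 63 51
f 63 42 64
f 51 64 38
f 63 64 51
f 35 47 71
f 47 37 72
f 71 72 44
f 47 72 71
f 39 52 68
f 52 35 67
f 68 67 43
f 52 67 68
f 41 59 60
f 59 39 56
f 60 56 40
f 59 56 60
f 42 65 61
f 65 41 57
f 61 57 34
f 65 57 61
f 76 75 78
f 76 78 77
f 78 75 79
f 78 79 77
f 79 75 80
f 79 80 77
f 80 75 81
f 80 81 77
f 81 75 82
f 81 82 77
f 82 75 83
f 82 83 77
f 83 75 84
f 83 84 77
f 84 75 85
f 84 85 77
f 85 75 76
f 85 76 77



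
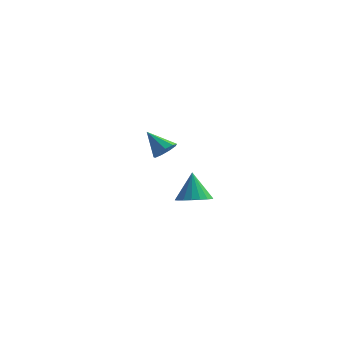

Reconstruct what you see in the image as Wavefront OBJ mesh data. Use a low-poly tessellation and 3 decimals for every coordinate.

v 0.643 -2.51 -2.805
v 1.058 -2.953 -2.573
v 0.417 -2.15 -1.715
v 1.227 -2.722 -2.614
v 1.28 -2.448 -2.693
v 1.207 -2.187 -2.794
v 1.023 -1.99 -2.898
v 0.763 -1.896 -2.983
v 0.479 -1.923 -3.032
v 0.228 -2.066 -3.037
v 0.059 -2.298 -2.996
v 0.006 -2.571 -2.917
v 0.079 -2.832 -2.816
v 0.263 -3.029 -2.713
v 0.523 -3.123 -2.628
v 0.807 -3.096 -2.578
v -2.578 2.271 -2.773
v -2.226 2.152 -2.381
v -3.402 2.429 -1.987
v -2.222 2.515 -2.449
v -2.384 2.764 -2.668
v -2.637 2.783 -2.937
v -2.862 2.562 -3.129
v -2.954 2.205 -3.155
v -2.871 1.879 -3.002
v -2.65 1.737 -2.742
v -2.395 1.845 -2.497
f 2 1 4
f 2 4 3
f 4 1 5
f 4 5 3
f 5 1 6
f 5 6 3
f 6 1 7
f 6 7 3
f 7 1 8
f 7 8 3
f 8 1 9
f 8 9 3
f 9 1 10
f 9 10 3
f 10 1 11
f 10 11 3
f 11 1 12
f 11 12 3
f 12 1 13
f 12 13 3
f 13 1 14
f 13 14 3
f 14 1 15
f 14 15 3
f 15 1 16
f 15 16 3
f 16 1 2
f 16 2 3
f 18 17 20
f 18 20 19
f 20 17 21
f 20 21 19
f 21 17 22
f 21 22 19
f 22 17 23
f 22 23 19
f 23 17 24
f 23 24 19
f 24 17 25
f 24 25 19
f 25 17 26
f 25 26 19
f 26 17 27
f 26 27 19
f 27 17 18
f 27 18 19



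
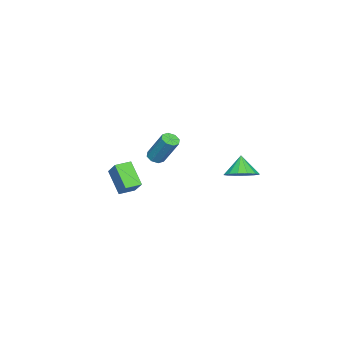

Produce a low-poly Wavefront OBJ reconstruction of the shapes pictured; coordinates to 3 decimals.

v 1.641 3.392 -0.853
v 2.478 3.498 -0.355
v 1.019 3.108 0.253
v 2.266 3.959 -0.356
v 1.887 4.268 -0.49
v 1.441 4.342 -0.722
v 1.05 4.161 -0.988
v 0.816 3.774 -1.219
v 0.804 3.285 -1.351
v 1.015 2.824 -1.35
v 1.395 2.515 -1.216
v 1.84 2.441 -0.984
v 2.232 2.622 -0.718
v 2.466 3.009 -0.487
v 1.192 -4.665 -2.436
v 1.881 -3.928 -1.48
v 0.443 -4.036 -2.381
v 1.132 -3.299 -1.425
v 1.908 -3.701 -3.695
v 2.597 -2.964 -2.739
v 1.159 -3.072 -3.64
v 1.848 -2.335 -2.684
v 3.119 -0.947 0.329
v 3.653 -0.972 0.252
v 3.935 0.021 1.895
v 3.401 0.047 1.971
v 3.484 -0.637 0.079
v 3.767 0.356 1.721
v 3.101 -0.484 0.052
v 3.384 0.51 1.694
v 2.729 -0.601 0.187
v 3.012 0.392 1.829
v 2.585 -0.921 0.405
v 2.867 0.072 2.048
v 2.753 -1.256 0.579
v 3.036 -0.263 2.221
v 3.136 -1.41 0.606
v 3.419 -0.416 2.248
v 3.508 -1.292 0.471
v 3.791 -0.299 2.113
f 2 1 4
f 2 4 3
f 4 1 5
f 4 5 3
f 5 1 6
f 5 6 3
f 6 1 7
f 6 7 3
f 7 1 8
f 7 8 3
f 8 1 9
f 8 9 3
f 9 1 10
f 9 10 3
f 10 1 11
f 10 11 3
f 11 1 12
f 11 12 3
f 12 1 13
f 12 13 3
f 13 1 14
f 13 14 3
f 14 1 2
f 14 2 3
f 16 18 15
f 19 16 15
f 15 18 17
f 17 19 15
f 16 22 18
f 20 16 19
f 20 22 16
f 18 22 17
f 21 19 17
f 17 22 21
f 21 20 19
f 22 20 21
f 24 23 27
f 24 27 25
f 25 27 28
f 25 28 26
f 27 23 29
f 27 29 28
f 28 29 30
f 28 30 26
f 29 23 31
f 29 31 30
f 30 31 32
f 30 32 26
f 31 23 33
f 31 33 32
f 32 33 34
f 32 34 26
f 33 23 35
f 33 35 34
f 34 35 36
f 34 36 26
f 35 23 37
f 35 37 36
f 36 37 38
f 36 38 26
f 37 23 39
f 37 39 38
f 38 39 40
f 38 40 26
f 39 23 24
f 39 24 40
f 40 24 25
f 40 25 26



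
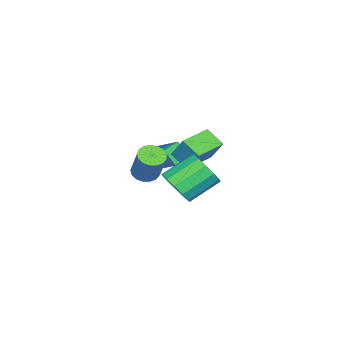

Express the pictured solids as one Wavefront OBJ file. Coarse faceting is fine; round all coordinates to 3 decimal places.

v 1.218 -0.922 -1.654
v 1.612 -0.514 -1.991
v 2.237 0.111 -0.503
v 1.842 -0.298 -0.166
v 1.347 -0.347 -1.95
v 1.972 0.278 -0.462
v 1.052 -0.311 -1.841
v 1.677 0.313 -0.354
v 0.796 -0.416 -1.689
v 1.421 0.209 -0.202
v 0.636 -0.637 -1.529
v 1.261 -0.012 -0.042
v 0.609 -0.923 -1.398
v 1.234 -0.298 0.089
v 0.722 -1.209 -1.325
v 1.347 -0.584 0.162
v 0.948 -1.429 -1.328
v 1.573 -0.804 0.16
v 1.236 -1.533 -1.405
v 1.861 -0.909 0.083
v 1.52 -1.498 -1.539
v 2.145 -0.873 -0.052
v 1.734 -1.33 -1.699
v 2.359 -0.706 -0.212
v 1.831 -1.07 -1.849
v 2.455 -0.445 -0.362
v 1.786 -0.775 -1.954
v 2.411 -0.15 -0.467
v -3.829 -2.785 -3.018
v -2.993 -1.225 -1.926
v -3.837 -2.186 -3.869
v -3.001 -0.626 -2.777
v -2.959 -3.094 -3.243
v -2.123 -1.534 -2.151
v -2.967 -2.495 -4.094
v -2.131 -0.935 -3.002
v 2.883 1.265 -1.287
v 3.414 1.118 -0.501
v 2.328 2.089 0.414
v 1.797 2.235 -0.373
v 3.612 1.562 -0.737
v 2.525 2.533 0.177
v 3.578 1.912 -1.149
v 2.492 2.883 -0.234
v 3.324 2.056 -1.604
v 2.238 3.027 -0.689
v 2.93 1.949 -1.958
v 1.844 2.92 -1.044
v 2.521 1.625 -2.1
v 1.435 2.596 -1.186
v 2.227 1.186 -1.983
v 1.141 2.157 -1.069
v 2.141 0.772 -1.646
v 1.055 1.743 -0.732
v 2.291 0.515 -1.194
v 1.205 1.486 -0.28
v 2.629 0.495 -0.772
v 1.543 1.466 0.142
v 3.047 0.72 -0.514
v 1.961 1.691 0.4
v -1.624 1.013 -1.741
v -1.882 0.125 -1.127
v -1.324 1.724 -0.585
v -1.582 0.836 0.029
v -0.078 0.504 -1.829
v -0.336 -0.384 -1.215
v 0.222 1.215 -0.673
v -0.036 0.327 -0.059
f 2 1 5
f 2 5 3
f 3 5 6
f 3 6 4
f 5 1 7
f 5 7 6
f 6 7 8
f 6 8 4
f 7 1 9
f 7 9 8
f 8 9 10
f 8 10 4
f 9 1 11
f 9 11 10
f 10 11 12
f 10 12 4
f 11 1 13
f 11 13 12
f 12 13 14
f 12 14 4
f 13 1 15
f 13 15 14
f 14 15 16
f 14 16 4
f 15 1 17
f 15 17 16
f 16 17 18
f 16 18 4
f 17 1 19
f 17 19 18
f 18 19 20
f 18 20 4
f 19 1 21
f 19 21 20
f 20 21 22
f 20 22 4
f 21 1 23
f 21 23 22
f 22 23 24
f 22 24 4
f 23 1 25
f 23 25 24
f 24 25 26
f 24 26 4
f 25 1 27
f 25 27 26
f 26 27 28
f 26 28 4
f 27 1 2
f 27 2 28
f 28 2 3
f 28 3 4
f 30 32 29
f 33 30 29
f 29 32 31
f 31 33 29
f 30 36 32
f 34 30 33
f 34 36 30
f 32 36 31
f 35 33 31
f 31 36 35
f 35 34 33
f 36 34 35
f 38 37 41
f 38 41 39
f 39 41 42
f 39 42 40
f 41 37 43
f 41 43 42
f 42 43 44
f 42 44 40
f 43 37 45
f 43 45 44
f 44 45 46
f 44 46 40
f 45 37 47
f 45 47 46
f 46 47 48
f 46 48 40
f 47 37 49
f 47 49 48
f 48 49 50
f 48 50 40
f 49 37 51
f 49 51 50
f 50 51 52
f 50 52 40
f 51 37 53
f 51 53 52
f 52 53 54
f 52 54 40
f 53 37 55
f 53 55 54
f 54 55 56
f 54 56 40
f 55 37 57
f 55 57 56
f 56 57 58
f 56 58 40
f 57 37 59
f 57 59 58
f 58 59 60
f 58 60 40
f 59 37 38
f 59 38 60
f 60 38 39
f 60 39 40
f 62 64 61
f 65 62 61
f 61 64 63
f 63 65 61
f 62 68 64
f 66 62 65
f 66 68 62
f 64 68 63
f 67 65 63
f 63 68 67
f 67 66 65
f 68 66 67



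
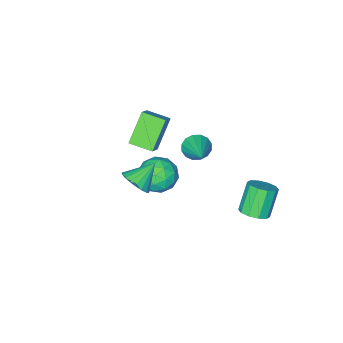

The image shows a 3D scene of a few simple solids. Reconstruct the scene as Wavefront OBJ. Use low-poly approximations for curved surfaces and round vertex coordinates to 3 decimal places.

v 2.977 1.097 2.881
v 3.496 1.369 3.538
v 1.803 1.123 3.799
v 3.387 1.686 3.39
v 3.208 1.901 3.155
v 2.989 1.977 2.872
v 2.767 1.901 2.591
v 2.582 1.686 2.36
v 2.465 1.369 2.219
v 2.437 1.005 2.193
v 2.502 0.657 2.286
v 2.649 0.385 2.481
v 2.853 0.236 2.746
v 3.078 0.237 3.035
v 3.286 0.386 3.297
v 3.44 0.658 3.487
v 3.515 1.006 3.572
v -3.436 2.552 -2.941
v -2.71 2.371 -2.559
v -3.599 1.947 -1.076
v -4.324 2.128 -1.459
v -2.814 2.873 -2.477
v -3.702 2.449 -0.994
v -3.155 3.253 -2.573
v -4.043 2.828 -1.09
v -3.603 3.365 -2.809
v -4.491 2.94 -1.326
v -3.988 3.166 -3.096
v -4.876 2.742 -1.613
v -4.161 2.733 -3.324
v -5.05 2.309 -1.841
v -4.058 2.231 -3.406
v -4.946 1.807 -1.923
v -3.717 1.852 -3.31
v -4.605 1.427 -1.827
v -3.269 1.74 -3.074
v -4.157 1.315 -1.591
v -2.884 1.938 -2.787
v -3.772 1.514 -1.304
v 0.956 0.993 0.864
v 1.888 1.129 1.44
v 0.392 -0.209 2.06
v 1.324 -0.073 2.636
v 0.579 0.74 2.592
v 0.927 1.483 1.853
v 1.353 -0.563 1.647
v 1.701 0.18 0.908
v 2.133 0.167 1.924
v 1.655 0.973 2.508
v 0.625 -0.053 0.992
v 0.147 0.753 1.576
v 1.471 1.166 1.047
v 0.809 -0.246 2.453
v 0.37 0.232 2.427
v 0.918 0.312 2.766
v 0.907 1.374 1.29
v 1.454 1.454 1.628
v 0.685 1.226 2.305
v 0.826 -0.534 1.872
v 1.373 -0.454 2.21
v 1.362 0.608 0.734
v 1.91 0.688 1.073
v 1.595 -0.306 1.195
v 2.163 0.681 1.67
v 1.832 -0.025 2.373
v 1.849 -0.313 1.792
v 2.054 0.123 1.358
v 1.882 1.155 2.014
v 1.551 0.448 2.716
v 1.113 0.926 2.69
v 1.317 1.363 2.256
v 2.026 0.589 2.298
v 0.729 0.472 0.784
v 0.398 -0.235 1.486
v 0.963 -0.443 1.244
v 1.167 -0.006 0.81
v 0.448 0.945 1.127
v 0.117 0.239 1.83
v 0.226 0.797 2.142
v 0.431 1.233 1.708
v 0.254 0.331 1.202
v -1.893 -0.342 1.395
v -1.483 -0.145 0.737
v -1.047 1.202 2.385
v -1.838 0.067 0.71
v -2.207 0.169 0.866
v -2.493 0.134 1.164
v -2.617 -0.029 1.524
v -2.548 -0.275 1.85
v -2.302 -0.54 2.053
v -1.948 -0.751 2.08
v -1.578 -0.853 1.924
v -1.293 -0.819 1.626
v -1.168 -0.656 1.266
v -1.238 -0.409 0.941
v -0.611 -4.045 -0.438
v -1.836 -4.539 1.103
v -1.282 -2.885 -0.6
v -2.507 -3.379 0.942
v 0.087 -3.541 0.278
v -1.138 -4.035 1.82
v -0.584 -2.381 0.117
v -1.809 -2.875 1.658
f 2 1 4
f 2 4 3
f 4 1 5
f 4 5 3
f 5 1 6
f 5 6 3
f 6 1 7
f 6 7 3
f 7 1 8
f 7 8 3
f 8 1 9
f 8 9 3
f 9 1 10
f 9 10 3
f 10 1 11
f 10 11 3
f 11 1 12
f 11 12 3
f 12 1 13
f 12 13 3
f 13 1 14
f 13 14 3
f 14 1 15
f 14 15 3
f 15 1 16
f 15 16 3
f 16 1 17
f 16 17 3
f 17 1 2
f 17 2 3
f 19 18 22
f 19 22 20
f 20 22 23
f 20 23 21
f 22 18 24
f 22 24 23
f 23 24 25
f 23 25 21
f 24 18 26
f 24 26 25
f 25 26 27
f 25 27 21
f 26 18 28
f 26 28 27
f 27 28 29
f 27 29 21
f 28 18 30
f 28 30 29
f 29 30 31
f 29 31 21
f 30 18 32
f 30 32 31
f 31 32 33
f 31 33 21
f 32 18 34
f 32 34 33
f 33 34 35
f 33 35 21
f 34 18 36
f 34 36 35
f 35 36 37
f 35 37 21
f 36 18 38
f 36 38 37
f 37 38 39
f 37 39 21
f 38 18 19
f 38 19 39
f 39 19 20
f 39 20 21
f 40 77 56
f 77 51 80
f 56 80 45
f 77 80 56
f 40 56 52
f 56 45 57
f 52 57 41
f 56 57 52
f 40 52 61
f 52 41 62
f 61 62 47
f 52 62 61
f 40 61 73
f 61 47 76
f 73 76 50
f 61 76 73
f 40 73 77
f 73 50 81
f 77 81 51
f 73 81 77
f 41 57 68
f 57 45 71
f 68 71 49
f 57 71 68
f 45 80 58
f 80 51 79
f 58 79 44
f 80 79 58
f 51 81 78
f 81 50 74
f 78 74 42
f 81 74 78
f 50 76 75
f 76 47 63
f 75 63 46
f 76 63 75
f 47 62 67
f 62 41 64
f 67 64 48
f 62 64 67
f 43 69 55
f 69 49 70
f 55 70 44
f 69 70 55
f 43 55 53
f 55 44 54
f 53 54 42
f 55 54 53
f 43 53 60
f 53 42 59
f 60 59 46
f 53 59 60
f 43 60 65
f 60 46 66
f 65 66 48
f 60 66 65
f 43 65 69
f 65 48 72
f 69 72 49
f 65 72 69
f 44 70 58
f 70 49 71
f 58 71 45
f 70 71 58
f 42 54 78
f 54 44 79
f 78 79 51
f 54 79 78
f 46 59 75
f 59 42 74
f 75 74 50
f 59 74 75
f 48 66 67
f 66 46 63
f 67 63 47
f 66 63 67
f 49 72 68
f 72 48 64
f 68 64 41
f 72 64 68
f 83 82 85
f 83 85 84
f 85 82 86
f 85 86 84
f 86 82 87
f 86 87 84
f 87 82 88
f 87 88 84
f 88 82 89
f 88 89 84
f 89 82 90
f 89 90 84
f 90 82 91
f 90 91 84
f 91 82 92
f 91 92 84
f 92 82 93
f 92 93 84
f 93 82 94
f 93 94 84
f 94 82 95
f 94 95 84
f 95 82 83
f 95 83 84
f 97 99 96
f 100 97 96
f 96 99 98
f 98 100 96
f 97 103 99
f 101 97 100
f 101 103 97
f 99 103 98
f 102 100 98
f 98 103 102
f 102 101 100
f 103 101 102



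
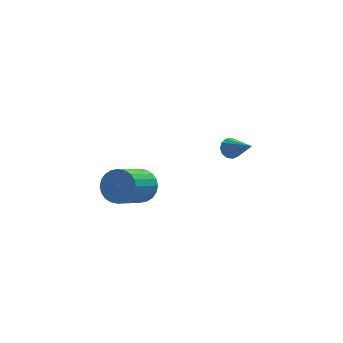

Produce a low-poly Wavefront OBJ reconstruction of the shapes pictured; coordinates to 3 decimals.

v -1.487 -1.419 1.908
v -1.086 -1.076 2.625
v -2.311 -2.158 3.828
v -2.713 -2.501 3.112
v -1.34 -0.846 2.573
v -2.566 -1.928 3.777
v -1.617 -0.703 2.42
v -2.843 -1.784 3.623
v -1.874 -0.668 2.189
v -3.1 -1.75 3.392
v -2.072 -0.749 1.915
v -3.298 -1.83 3.119
v -2.181 -0.931 1.64
v -3.407 -2.013 2.844
v -2.185 -1.187 1.406
v -3.41 -2.269 2.61
v -2.082 -1.479 1.249
v -3.307 -2.561 2.452
v -1.889 -1.762 1.192
v -3.114 -2.844 2.395
v -1.634 -1.992 1.243
v -2.86 -3.074 2.447
v -1.357 -2.136 1.397
v -2.583 -3.217 2.6
v -1.1 -2.17 1.628
v -2.326 -3.252 2.831
v -0.902 -2.09 1.901
v -2.128 -3.171 3.105
v -0.793 -1.907 2.176
v -2.019 -2.989 3.38
v -0.79 -1.651 2.41
v -2.015 -2.733 3.614
v -0.893 -1.359 2.568
v -2.118 -2.441 3.771
v 3.484 1.457 1.04
v 3.78 1.208 0.607
v 4.076 0.103 2.22
v 3.984 1.421 0.748
v 4.03 1.644 0.982
v 3.902 1.809 1.234
v 3.642 1.861 1.425
v 3.332 1.785 1.494
v 3.07 1.605 1.418
v 2.939 1.377 1.223
v 2.982 1.175 0.97
v 3.184 1.063 0.739
v 3.481 1.075 0.604
f 2 1 5
f 2 5 3
f 3 5 6
f 3 6 4
f 5 1 7
f 5 7 6
f 6 7 8
f 6 8 4
f 7 1 9
f 7 9 8
f 8 9 10
f 8 10 4
f 9 1 11
f 9 11 10
f 10 11 12
f 10 12 4
f 11 1 13
f 11 13 12
f 12 13 14
f 12 14 4
f 13 1 15
f 13 15 14
f 14 15 16
f 14 16 4
f 15 1 17
f 15 17 16
f 16 17 18
f 16 18 4
f 17 1 19
f 17 19 18
f 18 19 20
f 18 20 4
f 19 1 21
f 19 21 20
f 20 21 22
f 20 22 4
f 21 1 23
f 21 23 22
f 22 23 24
f 22 24 4
f 23 1 25
f 23 25 24
f 24 25 26
f 24 26 4
f 25 1 27
f 25 27 26
f 26 27 28
f 26 28 4
f 27 1 29
f 27 29 28
f 28 29 30
f 28 30 4
f 29 1 31
f 29 31 30
f 30 31 32
f 30 32 4
f 31 1 33
f 31 33 32
f 32 33 34
f 32 34 4
f 33 1 2
f 33 2 34
f 34 2 3
f 34 3 4
f 36 35 38
f 36 38 37
f 38 35 39
f 38 39 37
f 39 35 40
f 39 40 37
f 40 35 41
f 40 41 37
f 41 35 42
f 41 42 37
f 42 35 43
f 42 43 37
f 43 35 44
f 43 44 37
f 44 35 45
f 44 45 37
f 45 35 46
f 45 46 37
f 46 35 47
f 46 47 37
f 47 35 36
f 47 36 37



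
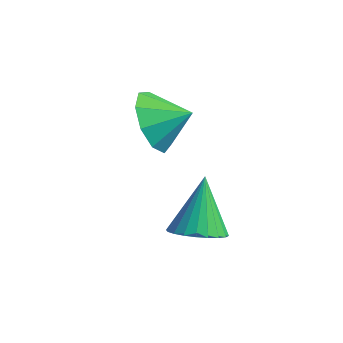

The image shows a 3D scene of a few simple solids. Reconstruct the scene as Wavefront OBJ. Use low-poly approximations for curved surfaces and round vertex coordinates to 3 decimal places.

v 0.949 -1.357 1.166
v 1.52 -1.417 0.299
v 1.671 -0.663 1.594
v 1.046 -0.889 0.242
v 0.527 -0.58 0.618
v 0.205 -0.635 1.25
v 0.231 -1.028 1.843
v 0.593 -1.575 2.119
v 1.121 -2.02 1.949
v 1.569 -2.155 1.413
v 1.726 -1.917 0.761
v 3.621 -1.853 -1.41
v 4.182 -2.29 -1.115
v 3.179 -1.327 0.21
v 4.327 -2.03 -1.16
v 4.365 -1.744 -1.243
v 4.289 -1.474 -1.351
v 4.111 -1.262 -1.468
v 3.859 -1.14 -1.577
v 3.57 -1.126 -1.66
v 3.29 -1.224 -1.705
v 3.059 -1.416 -1.705
v 2.915 -1.676 -1.66
v 2.877 -1.962 -1.577
v 2.953 -2.232 -1.469
v 3.131 -2.444 -1.352
v 3.383 -2.566 -1.244
v 3.671 -2.58 -1.16
v 3.952 -2.483 -1.115
f 2 1 4
f 2 4 3
f 4 1 5
f 4 5 3
f 5 1 6
f 5 6 3
f 6 1 7
f 6 7 3
f 7 1 8
f 7 8 3
f 8 1 9
f 8 9 3
f 9 1 10
f 9 10 3
f 10 1 11
f 10 11 3
f 11 1 2
f 11 2 3
f 13 12 15
f 13 15 14
f 15 12 16
f 15 16 14
f 16 12 17
f 16 17 14
f 17 12 18
f 17 18 14
f 18 12 19
f 18 19 14
f 19 12 20
f 19 20 14
f 20 12 21
f 20 21 14
f 21 12 22
f 21 22 14
f 22 12 23
f 22 23 14
f 23 12 24
f 23 24 14
f 24 12 25
f 24 25 14
f 25 12 26
f 25 26 14
f 26 12 27
f 26 27 14
f 27 12 28
f 27 28 14
f 28 12 29
f 28 29 14
f 29 12 13
f 29 13 14



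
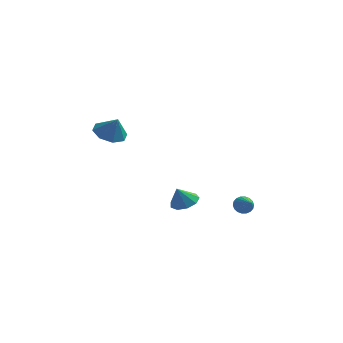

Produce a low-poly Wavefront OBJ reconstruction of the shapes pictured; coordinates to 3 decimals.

v -4.233 2.229 2.012
v -3.37 1.999 1.541
v -3.687 1.951 3.148
v -3.408 2.744 1.741
v -3.929 3.188 2.101
v -4.628 3.07 2.408
v -5.096 2.459 2.484
v -5.059 1.714 2.284
v -4.538 1.27 1.924
v -3.838 1.388 1.616
v 3.352 1.402 -2.298
v 3.857 1.537 -2.574
v 3.948 0.478 -1.662
v 3.864 1.689 -2.36
v 3.77 1.785 -2.134
v 3.593 1.804 -1.941
v 3.369 1.744 -1.818
v 3.141 1.616 -1.791
v 2.956 1.446 -1.864
v 2.848 1.267 -2.023
v 2.841 1.114 -2.237
v 2.935 1.019 -2.463
v 3.111 0.999 -2.656
v 3.336 1.06 -2.779
v 3.563 1.188 -2.806
v 3.749 1.358 -2.733
v -0.347 3.38 -3.335
v 0.132 4.012 -2.978
v -0.713 3.04 -2.245
v -0.415 4.215 -3.097
v -0.93 4.027 -3.329
v -1.172 3.536 -3.563
v -1.029 2.973 -3.691
v -0.566 2.6 -3.653
v -0.001 2.593 -3.466
v 0.402 2.954 -3.218
v 0.454 3.514 -3.025
f 2 1 4
f 2 4 3
f 4 1 5
f 4 5 3
f 5 1 6
f 5 6 3
f 6 1 7
f 6 7 3
f 7 1 8
f 7 8 3
f 8 1 9
f 8 9 3
f 9 1 10
f 9 10 3
f 10 1 2
f 10 2 3
f 12 11 14
f 12 14 13
f 14 11 15
f 14 15 13
f 15 11 16
f 15 16 13
f 16 11 17
f 16 17 13
f 17 11 18
f 17 18 13
f 18 11 19
f 18 19 13
f 19 11 20
f 19 20 13
f 20 11 21
f 20 21 13
f 21 11 22
f 21 22 13
f 22 11 23
f 22 23 13
f 23 11 24
f 23 24 13
f 24 11 25
f 24 25 13
f 25 11 26
f 25 26 13
f 26 11 12
f 26 12 13
f 28 27 30
f 28 30 29
f 30 27 31
f 30 31 29
f 31 27 32
f 31 32 29
f 32 27 33
f 32 33 29
f 33 27 34
f 33 34 29
f 34 27 35
f 34 35 29
f 35 27 36
f 35 36 29
f 36 27 37
f 36 37 29
f 37 27 28
f 37 28 29



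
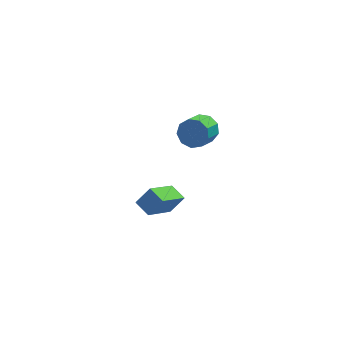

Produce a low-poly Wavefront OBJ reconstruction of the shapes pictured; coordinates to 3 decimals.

v -0.041 -2.435 -3.779
v -1.148 -3.707 -2.429
v 0.628 -2.219 -3.027
v -0.479 -3.49 -1.676
v 0.459 -3.13 -4.024
v -0.648 -4.401 -2.673
v 1.128 -2.913 -3.271
v 0.021 -4.185 -1.921
v 1.921 -3.031 2.113
v 2.542 -3.135 2.52
v 1.981 -4.013 3.154
v 1.359 -3.909 2.747
v 2.244 -2.783 2.743
v 1.682 -3.661 3.377
v 1.794 -2.547 2.671
v 1.232 -3.425 3.305
v 1.404 -2.537 2.339
v 0.842 -3.415 2.973
v 1.255 -2.759 1.9
v 0.693 -3.637 2.534
v 1.418 -3.108 1.562
v 0.857 -3.986 2.196
v 1.817 -3.421 1.481
v 1.255 -4.299 2.115
v 2.264 -3.552 1.696
v 1.702 -4.43 2.33
v 2.55 -3.439 2.106
v 1.988 -4.317 2.74
f 2 4 1
f 5 2 1
f 1 4 3
f 3 5 1
f 2 8 4
f 6 2 5
f 6 8 2
f 4 8 3
f 7 5 3
f 3 8 7
f 7 6 5
f 8 6 7
f 10 9 13
f 10 13 11
f 11 13 14
f 11 14 12
f 13 9 15
f 13 15 14
f 14 15 16
f 14 16 12
f 15 9 17
f 15 17 16
f 16 17 18
f 16 18 12
f 17 9 19
f 17 19 18
f 18 19 20
f 18 20 12
f 19 9 21
f 19 21 20
f 20 21 22
f 20 22 12
f 21 9 23
f 21 23 22
f 22 23 24
f 22 24 12
f 23 9 25
f 23 25 24
f 24 25 26
f 24 26 12
f 25 9 27
f 25 27 26
f 26 27 28
f 26 28 12
f 27 9 10
f 27 10 28
f 28 10 11
f 28 11 12



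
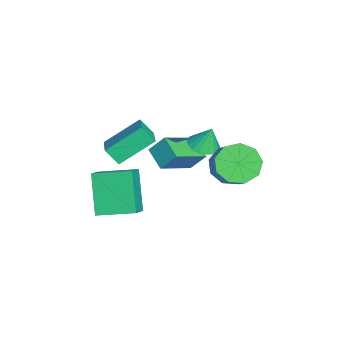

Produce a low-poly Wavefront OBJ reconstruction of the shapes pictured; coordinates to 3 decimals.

v -0.368 1.325 0.182
v 0.28 0.869 -0.507
v 1.736 1.04 0.749
v 1.088 1.495 1.438
v 0.28 1.581 -0.604
v 1.736 1.751 0.652
v -0.023 2.172 -0.333
v 1.432 2.343 0.923
v -0.488 2.368 0.179
v 0.968 2.539 1.435
v -0.896 2.075 0.693
v 0.56 2.246 1.948
v -1.057 1.431 0.967
v 0.398 1.602 2.223
v -0.896 0.737 0.874
v 0.56 0.908 2.13
v -0.487 0.318 0.458
v 0.969 0.489 1.713
v -0.023 0.37 -0.088
v 1.433 0.541 1.168
v 1.782 -4.313 -1.129
v 0.516 -4.454 0.59
v 2.005 -2.594 -0.825
v 0.739 -2.735 0.895
v 2.921 -4.605 -0.315
v 1.655 -4.746 1.405
v 3.144 -2.886 -0.01
v 1.878 -3.027 1.709
v -2.196 -3.631 -0.511
v -2.455 -4.231 0.233
v -2.679 -2.018 0.622
v -2.938 -2.618 1.366
v -0.802 -3.582 0.014
v -1.061 -4.182 0.758
v -1.285 -1.969 1.147
v -1.544 -2.569 1.891
v -1.145 0.122 0.964
v -0.409 -0.097 1.016
v -1.115 0.478 2.036
v -0.389 0.252 0.899
v -0.543 0.571 0.797
v -0.834 0.788 0.734
v -1.197 0.851 0.723
v -1.548 0.748 0.768
v -1.807 0.501 0.857
v -1.914 0.168 0.971
v -1.845 -0.176 1.083
v -1.616 -0.452 1.168
v -1.279 -0.597 1.207
v -0.911 -0.576 1.189
v -0.597 -0.396 1.12
v -2.771 -2.252 -0.58
v -2.668 -1.538 0.303
v -3.986 -0.863 -1.561
v -3.883 -0.149 -0.678
v -1.777 -1.751 -1.102
v -1.674 -1.037 -0.219
v -2.992 -0.362 -2.083
v -2.889 0.352 -1.2
f 2 1 5
f 2 5 3
f 3 5 6
f 3 6 4
f 5 1 7
f 5 7 6
f 6 7 8
f 6 8 4
f 7 1 9
f 7 9 8
f 8 9 10
f 8 10 4
f 9 1 11
f 9 11 10
f 10 11 12
f 10 12 4
f 11 1 13
f 11 13 12
f 12 13 14
f 12 14 4
f 13 1 15
f 13 15 14
f 14 15 16
f 14 16 4
f 15 1 17
f 15 17 16
f 16 17 18
f 16 18 4
f 17 1 19
f 17 19 18
f 18 19 20
f 18 20 4
f 19 1 2
f 19 2 20
f 20 2 3
f 20 3 4
f 22 24 21
f 25 22 21
f 21 24 23
f 23 25 21
f 22 28 24
f 26 22 25
f 26 28 22
f 24 28 23
f 27 25 23
f 23 28 27
f 27 26 25
f 28 26 27
f 30 32 29
f 33 30 29
f 29 32 31
f 31 33 29
f 30 36 32
f 34 30 33
f 34 36 30
f 32 36 31
f 35 33 31
f 31 36 35
f 35 34 33
f 36 34 35
f 38 37 40
f 38 40 39
f 40 37 41
f 40 41 39
f 41 37 42
f 41 42 39
f 42 37 43
f 42 43 39
f 43 37 44
f 43 44 39
f 44 37 45
f 44 45 39
f 45 37 46
f 45 46 39
f 46 37 47
f 46 47 39
f 47 37 48
f 47 48 39
f 48 37 49
f 48 49 39
f 49 37 50
f 49 50 39
f 50 37 51
f 50 51 39
f 51 37 38
f 51 38 39
f 53 55 52
f 56 53 52
f 52 55 54
f 54 56 52
f 53 59 55
f 57 53 56
f 57 59 53
f 55 59 54
f 58 56 54
f 54 59 58
f 58 57 56
f 59 57 58



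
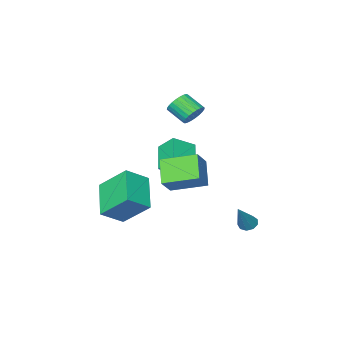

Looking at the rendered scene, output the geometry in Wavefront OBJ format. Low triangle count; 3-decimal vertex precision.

v -1.361 -3.161 -1.412
v -0.229 -3.42 -0.764
v -1.642 -2.302 -0.579
v -0.51 -2.56 0.07
v -0.59 -2.04 -2.31
v 0.542 -2.298 -1.661
v -0.871 -1.18 -1.476
v 0.261 -1.439 -0.828
v -1.602 2.04 -4.198
v -1.299 2.328 -4.49
v -0.678 2.46 -2.822
v -1.564 2.519 -4.369
v -1.848 2.486 -4.169
v -2.017 2.245 -3.982
v -1.991 1.908 -3.896
v -1.784 1.633 -3.952
v -1.492 1.548 -4.122
v -1.251 1.694 -4.328
v -1.175 2.002 -4.474
v -0.56 -0.898 2.159
v 0.082 -0.823 1.948
v 0.402 -1.747 2.59
v -0.24 -1.822 2.801
v 0.082 -0.672 2.166
v 0.401 -1.596 2.808
v -0.017 -0.555 2.382
v 0.303 -1.479 3.025
v -0.198 -0.49 2.565
v 0.122 -1.415 3.208
v -0.434 -0.488 2.686
v -0.115 -1.412 3.329
v -0.689 -0.548 2.727
v -0.37 -1.472 3.369
v -0.925 -0.661 2.681
v -0.605 -1.585 3.324
v -1.105 -0.81 2.556
v -0.785 -1.734 3.198
v -1.202 -0.973 2.37
v -0.882 -1.897 3.012
v -1.201 -1.124 2.152
v -0.882 -2.048 2.794
v -1.103 -1.241 1.935
v -0.783 -2.165 2.578
v -0.922 -1.305 1.752
v -0.602 -2.23 2.395
v -0.685 -1.308 1.631
v -0.366 -2.232 2.274
v -0.43 -1.248 1.591
v -0.111 -2.172 2.233
v -0.195 -1.135 1.636
v 0.125 -2.059 2.279
v -0.015 -0.986 1.762
v 0.305 -1.91 2.404
v 1.972 -3.324 -3.281
v 1.314 -1.977 -1.956
v 2.928 -1.78 -4.375
v 2.27 -0.434 -3.05
v 3.15 -3.506 -2.51
v 2.492 -2.16 -1.185
v 4.106 -1.963 -3.604
v 3.448 -0.616 -2.279
v 2.546 1.595 -1.046
v 1.99 0.664 -0.009
v 1.334 2.862 -0.556
v 0.778 1.93 0.48
v 3.362 2.05 -0.2
v 2.806 1.118 0.836
v 2.15 3.316 0.289
v 1.594 2.385 1.326
f 2 4 1
f 5 2 1
f 1 4 3
f 3 5 1
f 2 8 4
f 6 2 5
f 6 8 2
f 4 8 3
f 7 5 3
f 3 8 7
f 7 6 5
f 8 6 7
f 10 9 12
f 10 12 11
f 12 9 13
f 12 13 11
f 13 9 14
f 13 14 11
f 14 9 15
f 14 15 11
f 15 9 16
f 15 16 11
f 16 9 17
f 16 17 11
f 17 9 18
f 17 18 11
f 18 9 19
f 18 19 11
f 19 9 10
f 19 10 11
f 21 20 24
f 21 24 22
f 22 24 25
f 22 25 23
f 24 20 26
f 24 26 25
f 25 26 27
f 25 27 23
f 26 20 28
f 26 28 27
f 27 28 29
f 27 29 23
f 28 20 30
f 28 30 29
f 29 30 31
f 29 31 23
f 30 20 32
f 30 32 31
f 31 32 33
f 31 33 23
f 32 20 34
f 32 34 33
f 33 34 35
f 33 35 23
f 34 20 36
f 34 36 35
f 35 36 37
f 35 37 23
f 36 20 38
f 36 38 37
f 37 38 39
f 37 39 23
f 38 20 40
f 38 40 39
f 39 40 41
f 39 41 23
f 40 20 42
f 40 42 41
f 41 42 43
f 41 43 23
f 42 20 44
f 42 44 43
f 43 44 45
f 43 45 23
f 44 20 46
f 44 46 45
f 45 46 47
f 45 47 23
f 46 20 48
f 46 48 47
f 47 48 49
f 47 49 23
f 48 20 50
f 48 50 49
f 49 50 51
f 49 51 23
f 50 20 52
f 50 52 51
f 51 52 53
f 51 53 23
f 52 20 21
f 52 21 53
f 53 21 22
f 53 22 23
f 55 57 54
f 58 55 54
f 54 57 56
f 56 58 54
f 55 61 57
f 59 55 58
f 59 61 55
f 57 61 56
f 60 58 56
f 56 61 60
f 60 59 58
f 61 59 60
f 63 65 62
f 66 63 62
f 62 65 64
f 64 66 62
f 63 69 65
f 67 63 66
f 67 69 63
f 65 69 64
f 68 66 64
f 64 69 68
f 68 67 66
f 69 67 68



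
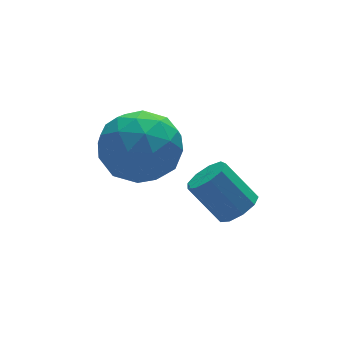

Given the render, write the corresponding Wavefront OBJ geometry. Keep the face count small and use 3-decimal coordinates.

v 4.016 -1.934 -3.441
v 4.424 -2.028 -3.149
v 3.952 -1.46 -2.307
v 3.544 -1.366 -2.599
v 4.469 -1.73 -3.325
v 3.997 -1.162 -2.483
v 4.302 -1.527 -3.555
v 3.83 -0.959 -2.713
v 4.001 -1.515 -3.732
v 3.529 -0.947 -2.89
v 3.708 -1.699 -3.772
v 3.236 -1.131 -2.93
v 3.558 -1.993 -3.658
v 3.086 -1.425 -2.816
v 3.623 -2.259 -3.442
v 3.151 -1.691 -2.6
v 3.872 -2.373 -3.226
v 3.4 -1.805 -2.384
v 4.188 -2.282 -3.11
v 3.716 -1.714 -2.268
v 1.421 -0.91 -1.703
v 1.684 -0.514 -0.897
v 2.556 -1.906 -1.583
v 2.819 -1.51 -0.777
v 2.016 -1.99 -0.823
v 1.315 -1.374 -0.897
v 2.925 -1.046 -1.583
v 2.224 -0.43 -1.657
v 2.613 -0.598 -0.823
v 2.052 -1.181 -0.353
v 2.188 -1.239 -2.127
v 1.627 -1.822 -1.657
v 1.453 -0.625 -1.31
v 2.787 -1.795 -1.17
v 2.315 -2.077 -1.197
v 2.47 -1.844 -0.723
v 1.236 -1.13 -1.31
v 1.391 -0.897 -0.837
v 1.586 -1.765 -0.793
v 2.849 -1.523 -1.643
v 3.004 -1.29 -1.17
v 1.77 -0.576 -1.757
v 1.925 -0.343 -1.283
v 2.654 -0.655 -1.687
v 2.154 -0.441 -0.793
v 2.821 -1.027 -0.723
v 2.883 -0.754 -1.196
v 2.471 -0.392 -1.24
v 1.824 -0.784 -0.517
v 2.491 -1.369 -0.447
v 2.019 -1.651 -0.474
v 1.607 -1.289 -0.517
v 2.37 -0.833 -0.473
v 1.749 -1.051 -2.033
v 2.416 -1.636 -1.963
v 2.633 -1.131 -1.963
v 2.221 -0.769 -2.006
v 1.419 -1.393 -1.757
v 2.086 -1.979 -1.687
v 1.769 -2.028 -1.24
v 1.357 -1.666 -1.284
v 1.87 -1.587 -2.007
f 2 1 5
f 2 5 3
f 3 5 6
f 3 6 4
f 5 1 7
f 5 7 6
f 6 7 8
f 6 8 4
f 7 1 9
f 7 9 8
f 8 9 10
f 8 10 4
f 9 1 11
f 9 11 10
f 10 11 12
f 10 12 4
f 11 1 13
f 11 13 12
f 12 13 14
f 12 14 4
f 13 1 15
f 13 15 14
f 14 15 16
f 14 16 4
f 15 1 17
f 15 17 16
f 16 17 18
f 16 18 4
f 17 1 19
f 17 19 18
f 18 19 20
f 18 20 4
f 19 1 2
f 19 2 20
f 20 2 3
f 20 3 4
f 21 58 37
f 58 32 61
f 37 61 26
f 58 61 37
f 21 37 33
f 37 26 38
f 33 38 22
f 37 38 33
f 21 33 42
f 33 22 43
f 42 43 28
f 33 43 42
f 21 42 54
f 42 28 57
f 54 57 31
f 42 57 54
f 21 54 58
f 54 31 62
f 58 62 32
f 54 62 58
f 22 38 49
f 38 26 52
f 49 52 30
f 38 52 49
f 26 61 39
f 61 32 60
f 39 60 25
f 61 60 39
f 32 62 59
f 62 31 55
f 59 55 23
f 62 55 59
f 31 57 56
f 57 28 44
f 56 44 27
f 57 44 56
f 28 43 48
f 43 22 45
f 48 45 29
f 43 45 48
f 24 50 36
f 50 30 51
f 36 51 25
f 50 51 36
f 24 36 34
f 36 25 35
f 34 35 23
f 36 35 34
f 24 34 41
f 34 23 40
f 41 40 27
f 34 40 41
f 24 41 46
f 41 27 47
f 46 47 29
f 41 47 46
f 24 46 50
f 46 29 53
f 50 53 30
f 46 53 50
f 25 51 39
f 51 30 52
f 39 52 26
f 51 52 39
f 23 35 59
f 35 25 60
f 59 60 32
f 35 60 59
f 27 40 56
f 40 23 55
f 56 55 31
f 40 55 56
f 29 47 48
f 47 27 44
f 48 44 28
f 47 44 48
f 30 53 49
f 53 29 45
f 49 45 22
f 53 45 49

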